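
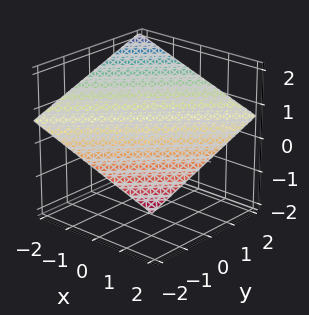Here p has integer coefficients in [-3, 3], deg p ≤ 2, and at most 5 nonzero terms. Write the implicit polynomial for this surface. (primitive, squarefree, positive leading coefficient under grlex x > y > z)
x - y + 3*z - 2

Degree: the surface is flat (a plane), so deg p = 1.
From the axis intercepts and sections: one y-axis crossing is at y = -2; it crosses the x-axis at the gridline x = 2.
Fitting integer coefficients to these (and the overall shape) gives p.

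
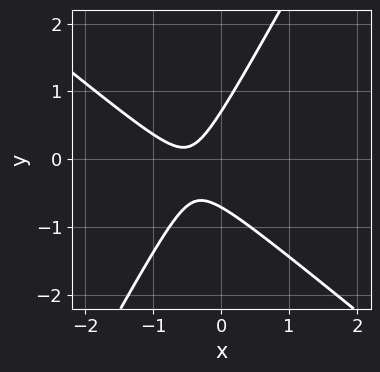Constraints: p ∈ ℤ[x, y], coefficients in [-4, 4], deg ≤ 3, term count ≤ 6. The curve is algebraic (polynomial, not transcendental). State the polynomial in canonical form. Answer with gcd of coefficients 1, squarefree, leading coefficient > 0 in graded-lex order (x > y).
3*x^2 + 2*x*y - 2*y^2 + 3*x + 1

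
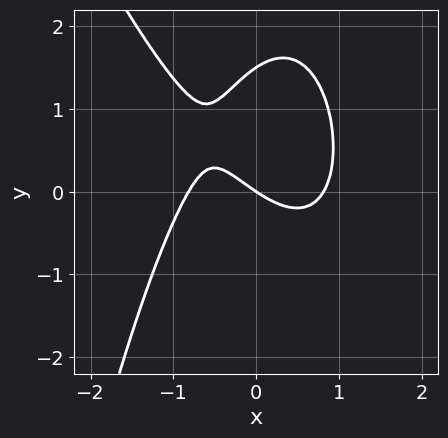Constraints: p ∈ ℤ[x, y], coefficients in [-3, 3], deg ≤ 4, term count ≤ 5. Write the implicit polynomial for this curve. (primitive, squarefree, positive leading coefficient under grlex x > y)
3*x^3 + x^2*y + 2*y^2 - 2*x - 3*y

The degree is 3 — a generic line meets the curve in up to 3 points.
From the axis intercepts and sections: it meets the x-axis at x = 0 (among the integer gridlines); it crosses the y-axis at the gridline y = 0.
Assembling these constraints gives the stated polynomial.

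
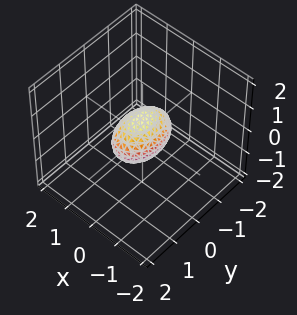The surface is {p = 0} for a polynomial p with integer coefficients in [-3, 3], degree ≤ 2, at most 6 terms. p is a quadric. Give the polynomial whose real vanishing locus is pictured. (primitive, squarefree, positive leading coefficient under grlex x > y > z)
2*x^2 + y^2 + 2*z^2 - 1

1. The degree is 2 — a closed, bounded, convex surface; a quadric.
2. Symmetries: it's symmetric under x → −x, forcing even powers of x; the z ↦ −z reflection is a symmetry, so z appears only in even powers; it's symmetric under y → −y, forcing even powers of y.
3. From the visible intercepts: among the integer gridlines, it crosses the y-axis at y ∈ {-1, 1}.
4. Assembling these constraints gives the stated polynomial.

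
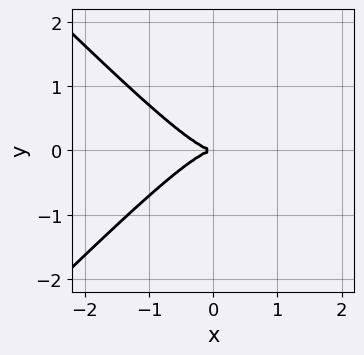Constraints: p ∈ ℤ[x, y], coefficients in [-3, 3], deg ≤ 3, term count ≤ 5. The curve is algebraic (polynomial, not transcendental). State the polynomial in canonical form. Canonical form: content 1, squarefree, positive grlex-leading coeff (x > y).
First, the degree is 3 — a generic line meets the curve in up to 3 points.
Then, symmetries: mirror symmetry y ↦ −y ⇒ only even powers of y.
Next, from the visible intercepts: it crosses the y-axis at the gridline y = 0; one x-axis crossing is at x = 0.
Finally, putting this together gives p.

x^3 - x*y^2 + y^2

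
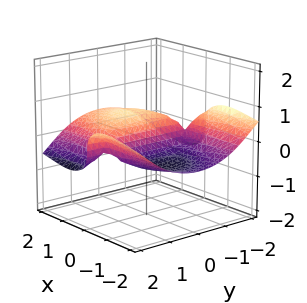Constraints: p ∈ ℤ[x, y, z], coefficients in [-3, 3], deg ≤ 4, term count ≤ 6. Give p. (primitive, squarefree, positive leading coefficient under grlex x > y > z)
1. Degree: a generic line meets the surface in up to 3 points, so deg p = 3.
2. Reading off the gridlines: it meets the x-axis at x = 0 (among the integer gridlines); it meets the z-axis at z = 0 (among the integer gridlines).
3. Putting this together gives p.

2*x^2*z + x*y^2 + 3*z^3 - 2*x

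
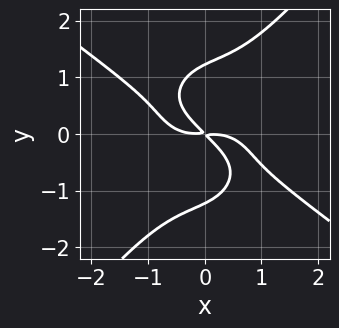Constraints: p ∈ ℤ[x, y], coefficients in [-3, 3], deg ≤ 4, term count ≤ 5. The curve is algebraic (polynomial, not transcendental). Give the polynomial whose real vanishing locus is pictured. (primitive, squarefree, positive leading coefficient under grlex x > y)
(a) Degree: no degree-3 curve has this shape, so deg p = 4.
(b) Solving for integer coefficients yields p as stated.

2*x^4 + 2*x^3*y - 2*y^4 + 3*x*y + 3*y^2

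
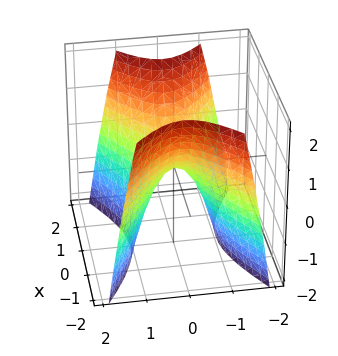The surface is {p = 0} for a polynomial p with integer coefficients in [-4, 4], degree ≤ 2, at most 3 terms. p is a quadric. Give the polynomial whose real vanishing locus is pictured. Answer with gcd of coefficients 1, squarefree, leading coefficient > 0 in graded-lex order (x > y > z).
x^2 - 2*y^2 - z

First, the degree is 2 — a saddle surface; a quadric.
Then, symmetries: mirror symmetry x ↦ −x ⇒ only even powers of x; mirror symmetry y ↦ −y ⇒ only even powers of y.
Next, observable constraints: one x-axis crossing is at x = 0; it meets the z-axis at z = 0 (among the integer gridlines); it crosses the y-axis at the gridline y = 0.
Finally, fitting integer coefficients to these (and the overall shape) gives p.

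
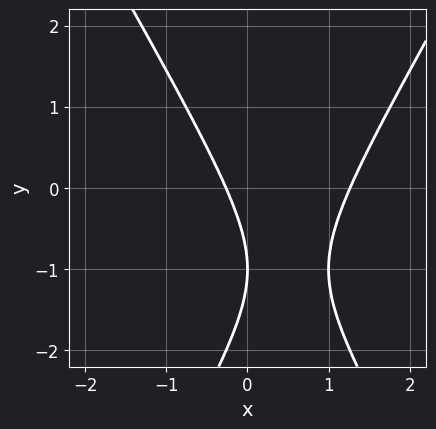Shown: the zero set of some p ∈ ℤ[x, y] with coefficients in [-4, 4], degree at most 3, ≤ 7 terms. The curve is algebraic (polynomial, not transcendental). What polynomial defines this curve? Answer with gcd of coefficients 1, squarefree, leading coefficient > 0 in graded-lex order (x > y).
(a) Degree: no degree-1 curve has this shape, so deg p = 2.
(b) From the axis intercepts and sections: it crosses the y-axis at the gridline y = -1.
(c) The integer polynomial consistent with all of this is the stated p.

3*x^2 - y^2 - 3*x - 2*y - 1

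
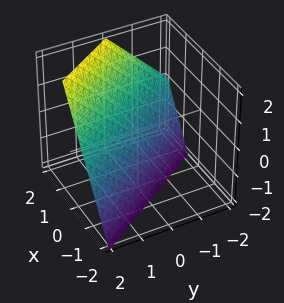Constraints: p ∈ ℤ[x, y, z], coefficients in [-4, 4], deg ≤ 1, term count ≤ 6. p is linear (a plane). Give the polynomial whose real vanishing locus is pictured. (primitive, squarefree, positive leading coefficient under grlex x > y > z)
(a) The degree is 1 — every cross-section is a straight line — this is a plane.
(b) Reading off the gridlines: it meets the z-axis at z = -1 (among the integer gridlines); one y-axis crossing is at y = 1.
(c) The integer polynomial consistent with all of this is the stated p.

3*x + 2*y - 2*z - 2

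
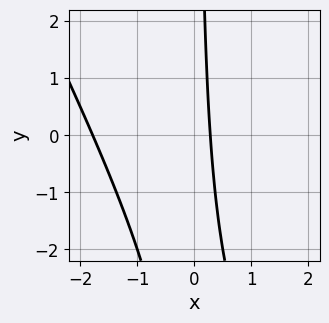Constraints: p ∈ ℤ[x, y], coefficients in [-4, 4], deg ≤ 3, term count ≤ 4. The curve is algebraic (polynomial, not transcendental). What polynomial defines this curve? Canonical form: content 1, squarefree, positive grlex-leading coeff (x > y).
1. The degree is 2 — the shape is more complex than any degree-1 curve.
2. Observable constraints: it misses every integer gridline on the y-axis.
3. The integer polynomial consistent with all of this is the stated p.

2*x^2 + x*y + 3*x - 1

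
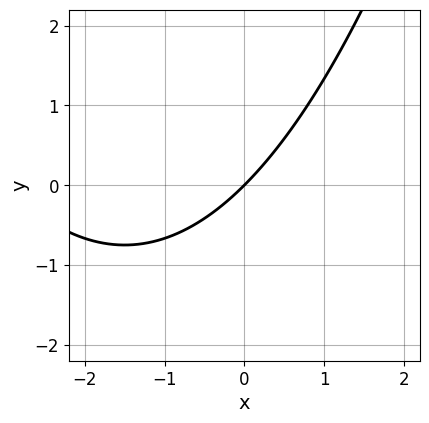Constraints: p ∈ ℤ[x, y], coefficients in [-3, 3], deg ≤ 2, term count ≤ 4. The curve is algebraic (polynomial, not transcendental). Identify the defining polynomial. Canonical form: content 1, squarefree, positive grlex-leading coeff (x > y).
First, deg p = 2. A generic line meets the curve in up to 2 points.
Then, checking where it meets the axes: one x-axis crossing is at x = 0; it meets the y-axis at y = 0 (among the integer gridlines).
Finally, together with the visible shape, these determine p as stated.

x^2 + 3*x - 3*y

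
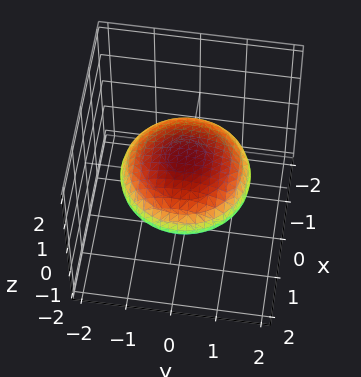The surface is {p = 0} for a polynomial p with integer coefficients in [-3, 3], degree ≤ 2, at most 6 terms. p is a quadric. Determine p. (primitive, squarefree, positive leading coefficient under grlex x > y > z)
The degree is 2 — bounded and convex; a quadric.
Symmetries: rotational symmetry about the z-axis ⇒ p depends on x, y only through x² + y²; it's symmetric under z → −z, forcing even powers of z.
From the axis intercepts and sections: a circular section at z = 0 has radius between 1 and 2.
Assembling these constraints gives the stated polynomial.

x^2 + y^2 + 3*z^2 - 2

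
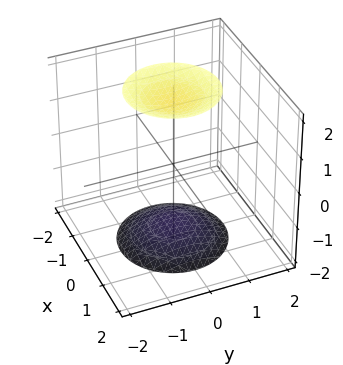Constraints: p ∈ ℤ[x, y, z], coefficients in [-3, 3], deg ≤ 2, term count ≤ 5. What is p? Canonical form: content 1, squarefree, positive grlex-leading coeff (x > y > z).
x^2 + y^2 - z^2 + 3

1. The picture has 2 separate pieces. They look like related sheets of one shape, so recover p as a whole.
2. deg p = 2. Two separate bowl-shaped sheets opening away from each other; a quadric.
3. Symmetry: every cross-section ⟂ z is a circle, so x, y appear only via x² + y²; the z ↦ −z reflection is a symmetry, so z appears only in even powers.
4. Observable constraints: a circular section at z = -2 has radius exactly 1; the surface avoids every integer x-axis point in the box; no y-intercept at any integer in the box.
5. Together with the visible shape, these determine p as stated.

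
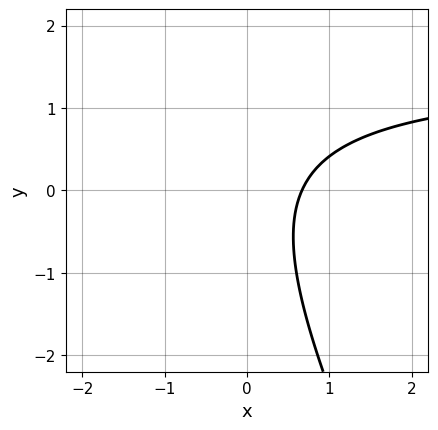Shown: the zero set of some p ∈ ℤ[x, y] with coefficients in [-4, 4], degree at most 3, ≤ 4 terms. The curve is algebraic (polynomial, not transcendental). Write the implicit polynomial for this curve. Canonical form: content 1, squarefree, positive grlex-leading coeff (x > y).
2*x*y + y^2 - 3*x + 2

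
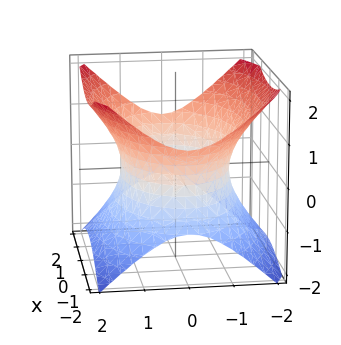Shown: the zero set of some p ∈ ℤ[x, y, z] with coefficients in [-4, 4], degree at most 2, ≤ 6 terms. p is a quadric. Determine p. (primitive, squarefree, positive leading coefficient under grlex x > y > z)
x^2 + 2*y^2 - 2*z^2 - 3

First, deg p = 2. An hourglass — one-sheet hyperboloid; a quadric.
Next, symmetries: mirror symmetry z ↦ −z ⇒ only even powers of z; mirror symmetry x ↦ −x ⇒ only even powers of x; the y ↦ −y reflection is a symmetry, so y appears only in even powers.
Next, against the integer gridlines: the surface avoids every integer z-axis point in the box.
Finally, solving for integer coefficients yields p as stated.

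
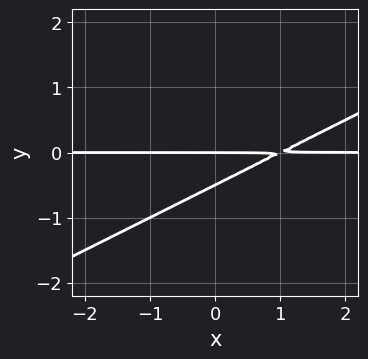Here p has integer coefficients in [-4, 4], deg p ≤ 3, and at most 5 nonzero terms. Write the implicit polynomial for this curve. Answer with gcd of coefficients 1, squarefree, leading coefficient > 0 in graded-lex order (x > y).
The degree is 2 — no degree-1 curve has this shape.
From the axis intercepts and sections: it crosses the y-axis at the gridline y = 0; the visible x-axis segment lies entirely on the curve.
Fitting integer coefficients to these (and the overall shape) gives p.

x*y - 2*y^2 - y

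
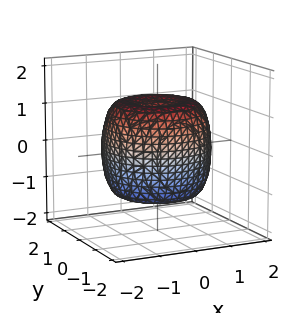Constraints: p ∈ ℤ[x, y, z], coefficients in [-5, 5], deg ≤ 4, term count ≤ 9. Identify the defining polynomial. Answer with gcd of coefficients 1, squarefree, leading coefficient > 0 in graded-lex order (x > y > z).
2*x^4 + 4*x^2*y^2 + 2*y^4 - 3*x^2 - 3*y^2 + 2*z^2 - 2

(a) Degree: the shape is more complex than any degree-3 surface, so deg p = 4.
(b) Symmetries: the surface is invariant under rotation about z: p = q(x² + y², z).
(c) Reading off the gridlines: a circular section at z = 0 has radius between 1 and 2; among the integer gridlines, it crosses the z-axis at z ∈ {-1, 1}.
(d) Solving for integer coefficients yields p as stated.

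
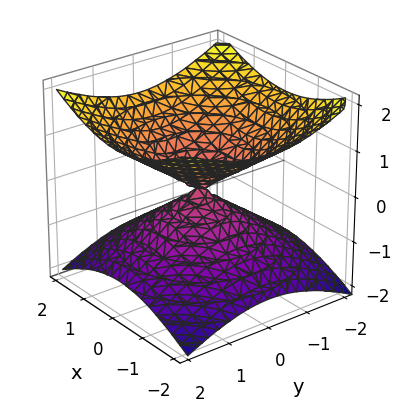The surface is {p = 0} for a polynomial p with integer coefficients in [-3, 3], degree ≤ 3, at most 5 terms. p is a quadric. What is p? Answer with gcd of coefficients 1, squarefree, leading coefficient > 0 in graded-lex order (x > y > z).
1. The degree is 2 — two nappes meeting at a single point; a quadric.
2. Symmetry: the z-axis is an axis of rotation, so x and y enter only as x² + y²; mirror symmetry z ↦ −z ⇒ only even powers of z.
3. Checking where it meets the axes: it meets the x-axis at x = 0 (among the integer gridlines); one z-axis crossing is at z = 0; one y-axis crossing is at y = 0.
4. Together with the visible shape, these determine p as stated.

x^2 + y^2 - 2*z^2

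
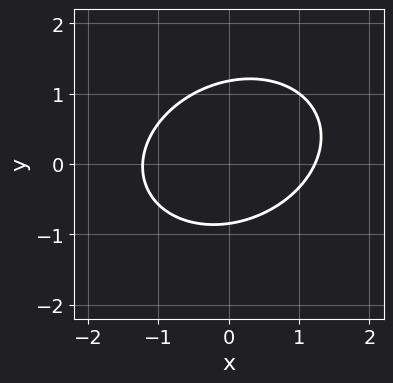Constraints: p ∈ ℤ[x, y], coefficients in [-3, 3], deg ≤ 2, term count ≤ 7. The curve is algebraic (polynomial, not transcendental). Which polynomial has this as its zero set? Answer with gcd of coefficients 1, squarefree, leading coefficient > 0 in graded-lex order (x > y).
2*x^2 - x*y + 3*y^2 - y - 3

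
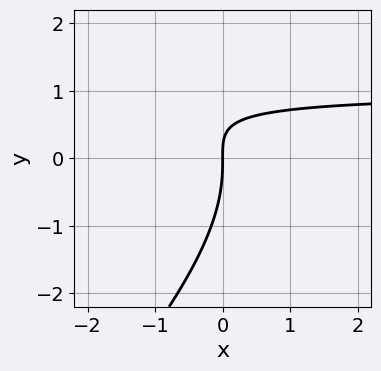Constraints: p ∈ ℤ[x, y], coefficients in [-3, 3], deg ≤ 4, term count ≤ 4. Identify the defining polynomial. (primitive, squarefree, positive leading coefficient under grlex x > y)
(a) Degree: no degree-2 curve has this shape, so deg p = 3.
(b) Against the integer gridlines: it meets the x-axis at x = 0 (among the integer gridlines); one y-axis crossing is at y = 0.
(c) Fitting integer coefficients to these (and the overall shape) gives p.

x*y^2 - y^3 - 3*x*y + 2*x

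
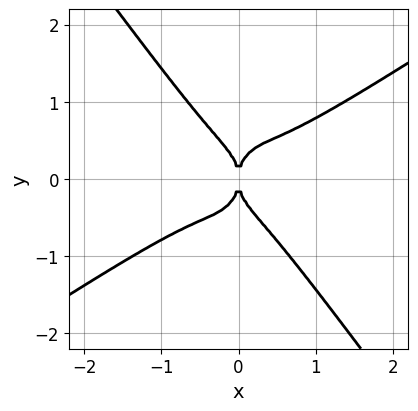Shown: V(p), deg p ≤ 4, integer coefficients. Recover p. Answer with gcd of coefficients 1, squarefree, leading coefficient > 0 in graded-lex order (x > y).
3*x^4 - 3*x^3*y - 2*x^2*y^2 - y^4 + x^2

First, degree: no degree-3 curve has this shape, so deg p = 4.
Then, observable constraints: it meets the x-axis at x = 0 (among the integer gridlines); it meets the y-axis at y = 0 (among the integer gridlines).
Finally, fitting integer coefficients to these (and the overall shape) gives p.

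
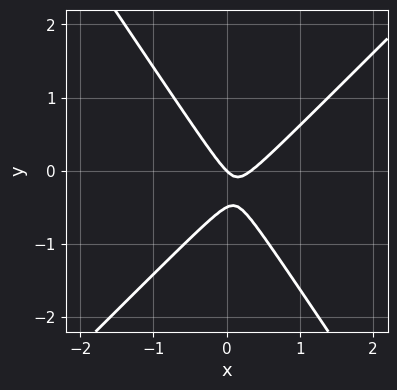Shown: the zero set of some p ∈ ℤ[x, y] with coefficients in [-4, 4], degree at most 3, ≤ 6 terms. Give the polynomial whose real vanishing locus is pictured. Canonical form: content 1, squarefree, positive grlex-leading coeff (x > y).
3*x^2 - x*y - 2*y^2 - x - y

Degree: no degree-1 curve has this shape, so deg p = 2.
Checking where it meets the axes: one x-axis crossing is at x = 0; it crosses the y-axis at the gridline y = 0.
Assembling these constraints gives the stated polynomial.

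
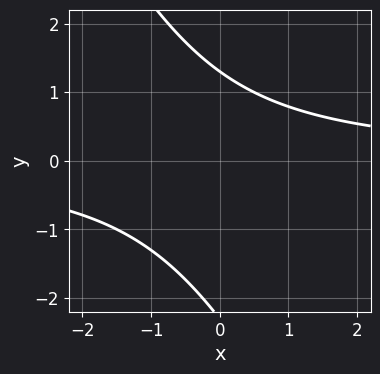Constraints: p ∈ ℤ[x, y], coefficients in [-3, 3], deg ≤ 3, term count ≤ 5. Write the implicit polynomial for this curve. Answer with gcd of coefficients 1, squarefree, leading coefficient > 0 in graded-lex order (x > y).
2*x*y + y^2 + y - 3

First, deg p = 2. No degree-1 curve has this shape.
Next, against the integer gridlines: it misses every integer gridline on the x-axis.
Finally, fitting integer coefficients to these (and the overall shape) gives p.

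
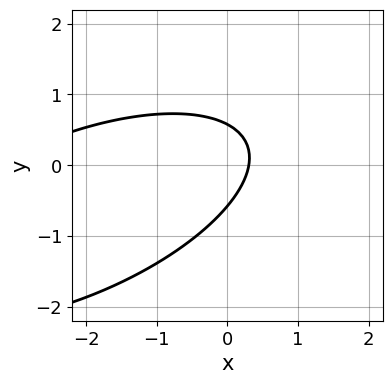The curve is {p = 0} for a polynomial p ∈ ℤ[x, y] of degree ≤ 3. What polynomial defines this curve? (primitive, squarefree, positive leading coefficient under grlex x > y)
x^2 - 2*x*y + 3*y^2 + 3*x - 1

First, degree: the shape is more complex than any degree-1 curve, so deg p = 2.
Finally, the integer polynomial consistent with all of this is the stated p.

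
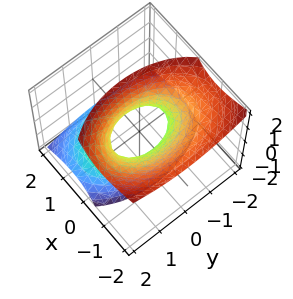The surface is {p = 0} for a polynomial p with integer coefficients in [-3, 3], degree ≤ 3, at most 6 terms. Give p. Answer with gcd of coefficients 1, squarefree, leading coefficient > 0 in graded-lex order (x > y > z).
The degree is 2 — no degree-1 surface has this shape.
From the axis intercepts and sections: among the integer gridlines, it crosses the y-axis at y ∈ {-1, 1}; no z-intercept at any integer in the box.
Putting this together gives p.

2*x^2 + 2*x*z + y^2 - z^2 - 1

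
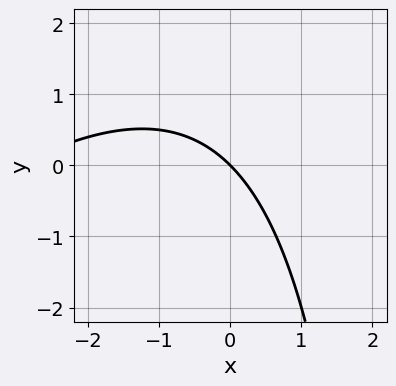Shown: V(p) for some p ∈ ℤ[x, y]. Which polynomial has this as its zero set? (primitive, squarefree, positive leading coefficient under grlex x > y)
x^2 - x*y + 3*x + 3*y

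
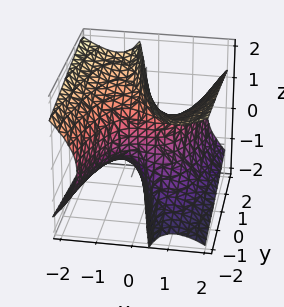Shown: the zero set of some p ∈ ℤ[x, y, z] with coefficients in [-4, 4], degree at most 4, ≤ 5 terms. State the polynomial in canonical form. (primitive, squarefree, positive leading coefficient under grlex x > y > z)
2*x^3 - 3*x*z^2 - 3*y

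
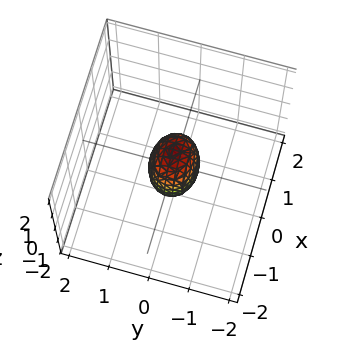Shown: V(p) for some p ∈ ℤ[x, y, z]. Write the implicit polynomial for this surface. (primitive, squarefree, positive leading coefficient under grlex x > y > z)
2*x^2 + 3*y^2 + z^2 - 1

deg p = 2. Bounded and convex; a quadric.
Symmetries: it's symmetric under z → −z, forcing even powers of z; mirror symmetry x ↦ −x ⇒ only even powers of x; it's symmetric under y → −y, forcing even powers of y.
From the visible intercepts: the z-axis gridline crossings are at z ∈ {-1, 1}.
Matching integer coefficients to the picture gives p.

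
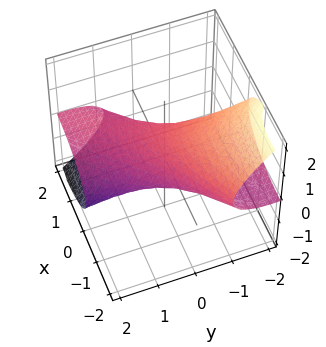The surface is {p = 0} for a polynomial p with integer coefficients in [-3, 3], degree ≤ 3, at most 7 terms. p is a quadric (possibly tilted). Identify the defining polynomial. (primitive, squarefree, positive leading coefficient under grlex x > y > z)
x^2 - 2*x*y + y^2 + 3*y*z + 3*z^2 - 1

First, the degree is 2 — the shape is more complex than any degree-1 surface.
Next, against the integer gridlines: the y-axis gridline crossings are at y ∈ {-1, 1}; the x-axis gridline crossings are at x ∈ {-1, 1}.
Finally, together with the visible shape, these determine p as stated.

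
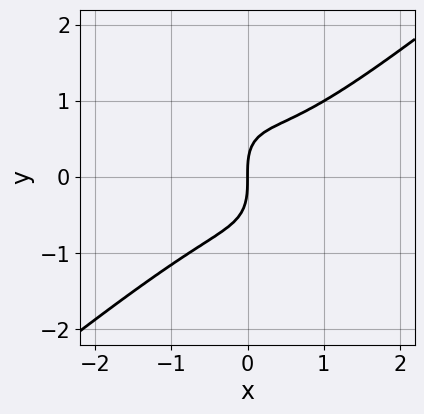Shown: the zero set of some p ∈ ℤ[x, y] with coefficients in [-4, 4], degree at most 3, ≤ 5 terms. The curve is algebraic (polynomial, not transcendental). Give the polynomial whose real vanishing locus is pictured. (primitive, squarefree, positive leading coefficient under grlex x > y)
3*x^3 - 3*x*y^2 - 2*y^3 - x^2 + 3*x

(a) Degree: no degree-2 curve has this shape, so deg p = 3.
(b) Reading off the gridlines: it crosses the y-axis at the gridline y = 0; it crosses the x-axis at the gridline x = 0.
(c) These observations pin down the coefficients.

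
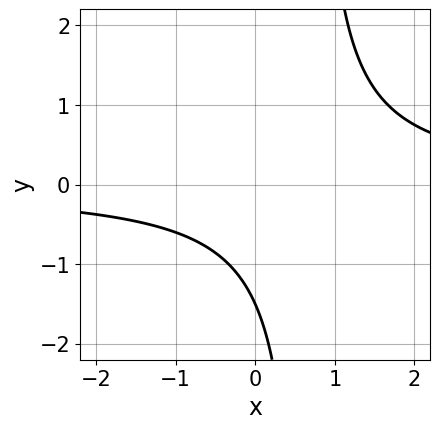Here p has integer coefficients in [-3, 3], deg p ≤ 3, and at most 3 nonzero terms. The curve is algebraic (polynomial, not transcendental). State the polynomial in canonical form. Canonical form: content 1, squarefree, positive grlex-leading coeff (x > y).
First, the degree is 2 — a generic line meets the curve in up to 2 points.
Next, from the visible intercepts: no x-intercept at any integer in the box.
Finally, these observations pin down the coefficients.

3*x*y - 2*y - 3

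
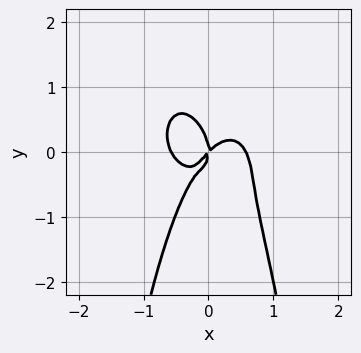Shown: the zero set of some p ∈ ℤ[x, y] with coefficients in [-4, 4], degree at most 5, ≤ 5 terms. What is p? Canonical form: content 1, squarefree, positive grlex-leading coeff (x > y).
3*x^4 + 2*x^2*y^2 + y^3 - x^2 + x*y

1. Degree: no degree-3 curve has this shape, so deg p = 4.
2. Reading off the gridlines: one y-axis crossing is at y = 0; one x-axis crossing is at x = 0.
3. Assembling these constraints gives the stated polynomial.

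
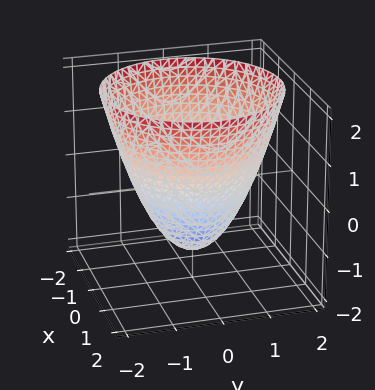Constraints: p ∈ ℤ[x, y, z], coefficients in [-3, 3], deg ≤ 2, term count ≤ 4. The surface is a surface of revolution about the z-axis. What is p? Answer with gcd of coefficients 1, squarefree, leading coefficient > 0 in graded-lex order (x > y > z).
1. The degree is 2 — no degree-1 surface has this shape.
2. Symmetries: the surface is invariant under rotation about z: p = q(x² + y², z).
3. Observable constraints: a circular section at z = -1 has radius between 0 and 1.
4. Solving for integer coefficients yields p as stated.

2*x^2 + 2*y^2 - 2*z - 3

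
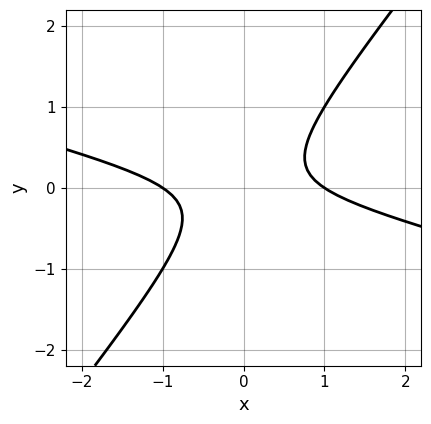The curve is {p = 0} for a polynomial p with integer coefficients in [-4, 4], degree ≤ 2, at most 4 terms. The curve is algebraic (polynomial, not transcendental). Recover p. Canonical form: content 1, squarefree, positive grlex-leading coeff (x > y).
x^2 + 3*x*y - 3*y^2 - 1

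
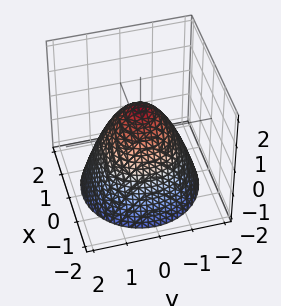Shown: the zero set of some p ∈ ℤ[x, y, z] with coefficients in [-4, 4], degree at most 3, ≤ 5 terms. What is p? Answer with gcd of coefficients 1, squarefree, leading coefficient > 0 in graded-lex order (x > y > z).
x^2 + y^2 + z - 1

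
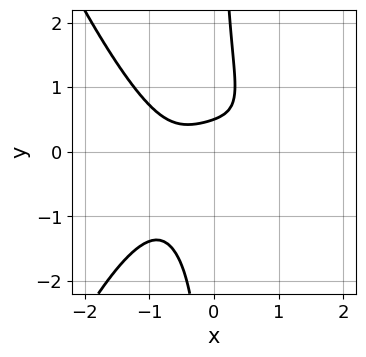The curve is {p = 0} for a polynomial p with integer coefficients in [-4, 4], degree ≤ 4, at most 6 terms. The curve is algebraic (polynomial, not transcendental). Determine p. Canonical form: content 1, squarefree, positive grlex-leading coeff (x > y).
deg p = 4. No degree-3 curve has this shape.
From the visible intercepts: no x-intercept at any integer in the box.
Matching integer coefficients to the picture gives p.

2*x^4 + 3*x*y^2 - 2*y + 1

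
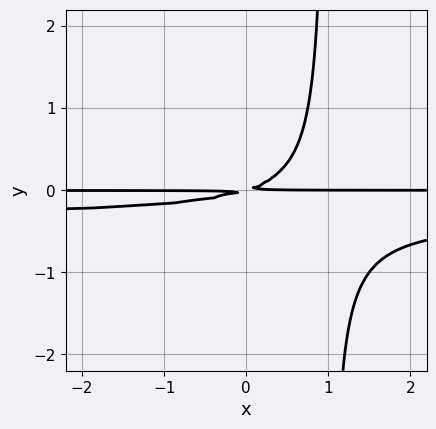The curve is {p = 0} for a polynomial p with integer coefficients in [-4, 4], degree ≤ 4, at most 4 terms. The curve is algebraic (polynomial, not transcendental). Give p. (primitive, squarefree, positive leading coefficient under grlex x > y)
3*x*y^2 + x*y - 3*y^2

The degree is 3 — the shape is more complex than any degree-2 curve.
Observable constraints: every point of the x-axis in the box is on the curve.
Assembling these constraints gives the stated polynomial.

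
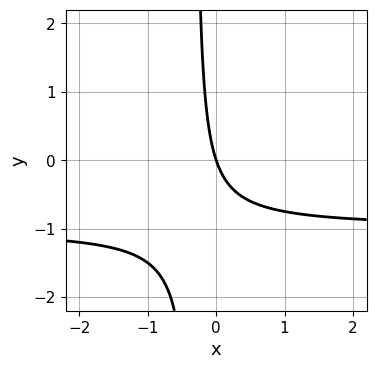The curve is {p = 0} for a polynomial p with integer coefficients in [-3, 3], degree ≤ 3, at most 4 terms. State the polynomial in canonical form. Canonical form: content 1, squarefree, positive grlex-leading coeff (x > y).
3*x*y + 3*x + y

The degree is 2 — no degree-1 curve has this shape.
Checking where it meets the axes: it crosses the x-axis at the gridline x = 0; it meets the y-axis at y = 0 (among the integer gridlines).
Together with the visible shape, these determine p as stated.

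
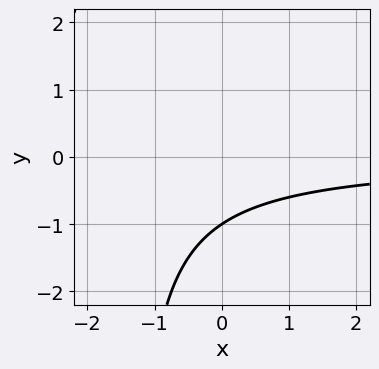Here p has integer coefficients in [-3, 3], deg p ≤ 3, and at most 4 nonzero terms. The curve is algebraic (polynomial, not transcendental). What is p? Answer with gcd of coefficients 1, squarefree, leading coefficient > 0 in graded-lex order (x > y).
(a) deg p = 2. A generic line meets the curve in up to 2 points.
(b) From the axis intercepts and sections: it misses every integer gridline on the x-axis; it meets the y-axis at y = -1 (among the integer gridlines).
(c) Putting this together gives p.

2*x*y + 3*y + 3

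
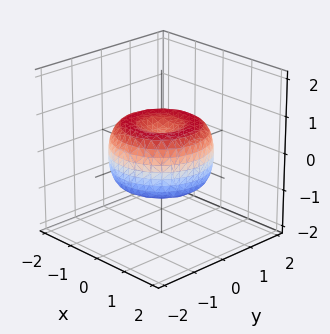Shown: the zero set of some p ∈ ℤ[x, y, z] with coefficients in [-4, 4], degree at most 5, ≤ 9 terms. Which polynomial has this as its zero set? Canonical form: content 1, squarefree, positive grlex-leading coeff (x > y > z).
2*x^4 + 4*x^2*y^2 + 2*y^4 - 3*x^2 - 3*y^2 + 3*z^2 - 1

Degree: no degree-3 surface has this shape, so deg p = 4.
Symmetries: the surface is invariant under rotation about z: p = q(x² + y², z).
Reading off the gridlines: a circular section at z = 0 has radius between 1 and 2.
Fitting integer coefficients to these (and the overall shape) gives p.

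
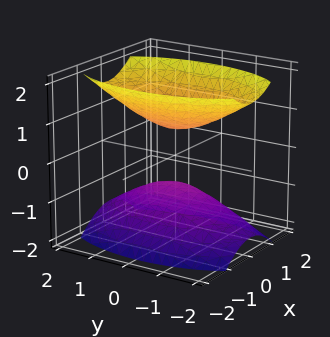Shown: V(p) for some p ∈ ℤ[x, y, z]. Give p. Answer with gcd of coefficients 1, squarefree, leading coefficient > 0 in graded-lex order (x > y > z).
(a) I count 2 distinct pieces.
(b) The degree is 2 — two sheets facing apart; a quadric.
(c) Symmetries: it's symmetric under x → −x, forcing even powers of x; it's symmetric under y → −y, forcing even powers of y; it's symmetric under z → −z, forcing even powers of z.
(d) Observable constraints: it misses every integer gridline on the y-axis; it misses every integer gridline on the x-axis.
(e) Fitting integer coefficients to these (and the overall shape) gives p.

3*x^2 + y^2 - 2*z^2 + 1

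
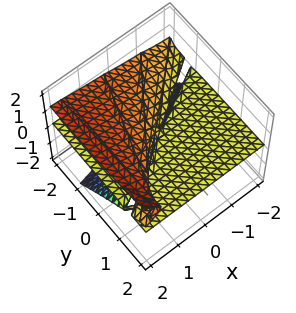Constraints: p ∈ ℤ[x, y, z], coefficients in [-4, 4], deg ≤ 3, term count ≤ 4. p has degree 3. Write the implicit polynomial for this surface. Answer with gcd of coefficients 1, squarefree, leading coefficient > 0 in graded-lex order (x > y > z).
3*y*z^2 - 3*z^3 + 2*x*z - 3*y*z

1. Degree: a generic line meets the surface in up to 3 points, so deg p = 3.
2. From the axis intercepts and sections: the visible y-axis segment lies entirely on the surface; one z-axis crossing is at z = 0.
3. Solving for integer coefficients yields p as stated. Check: (-1, 0, 0) on the x-axis lies on the surface, and p(-1, 0, 0) = 0. ✓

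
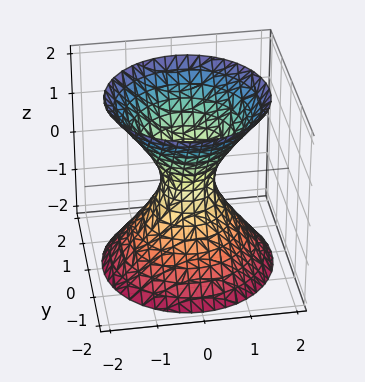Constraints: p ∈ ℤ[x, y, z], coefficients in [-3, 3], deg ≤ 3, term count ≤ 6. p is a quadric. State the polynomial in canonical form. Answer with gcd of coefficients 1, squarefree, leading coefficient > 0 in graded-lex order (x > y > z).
First, the degree is 2 — one connected sheet with a waist; a quadric.
Then, symmetries: it's symmetric under z → −z, forcing even powers of z; the surface is invariant under rotation about z: p = q(x² + y², z).
Next, reading off the gridlines: a circular section at z = 2 has radius between 1 and 2; it misses every integer gridline on the z-axis.
Finally, these observations pin down the coefficients.

3*x^2 + 3*y^2 - 2*z^2 - 1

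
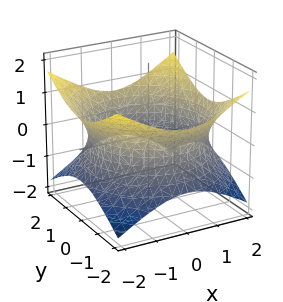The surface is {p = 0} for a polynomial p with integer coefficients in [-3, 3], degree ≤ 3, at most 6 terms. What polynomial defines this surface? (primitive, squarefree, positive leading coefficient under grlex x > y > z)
First, the degree is 2 — no degree-1 surface has this shape.
Then, symmetries: the z-axis is an axis of rotation, so x and y enter only as x² + y².
Next, from the visible intercepts: a circular section at z = 0 has radius between 1 and 2; no z-intercept at any integer in the box.
Finally, together with the visible shape, these determine p as stated.

x^2 + y^2 - 2*z^2 - 3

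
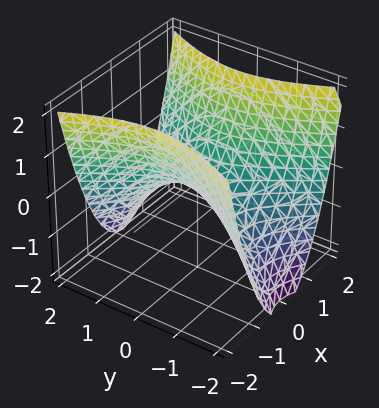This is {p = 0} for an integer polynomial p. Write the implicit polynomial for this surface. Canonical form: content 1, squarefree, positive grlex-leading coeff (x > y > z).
2*x^2 - y^2 - 2*z

The degree is 2 — a saddle surface; a quadric.
Symmetries: mirror symmetry x ↦ −x ⇒ only even powers of x; the y ↦ −y reflection is a symmetry, so y appears only in even powers.
Against the integer gridlines: it meets the y-axis at y = 0 (among the integer gridlines); one x-axis crossing is at x = 0.
Assembling these constraints gives the stated polynomial.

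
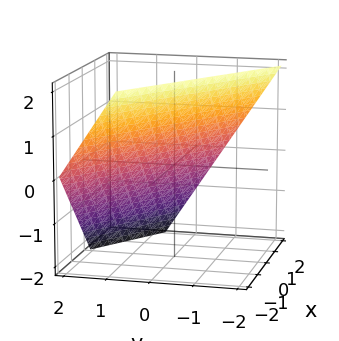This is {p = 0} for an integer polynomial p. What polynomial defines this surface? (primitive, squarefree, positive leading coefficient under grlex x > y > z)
2*x + 3*y + 2*z - 2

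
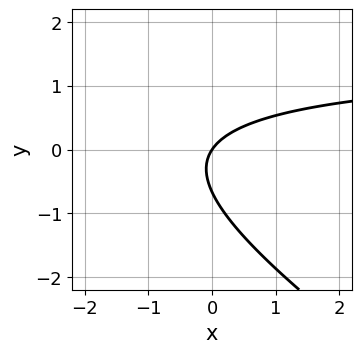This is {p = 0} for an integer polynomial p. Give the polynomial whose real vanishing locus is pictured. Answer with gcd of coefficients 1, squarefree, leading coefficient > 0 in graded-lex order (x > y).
(a) The degree is 2 — the shape is more complex than any degree-1 curve.
(b) From the axis intercepts and sections: it meets the x-axis at x = 0 (among the integer gridlines); one y-axis crossing is at y = 0.
(c) The integer polynomial consistent with all of this is the stated p.

2*x*y + 3*y^2 - 3*x + 2*y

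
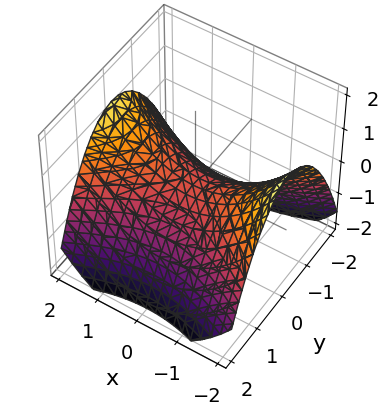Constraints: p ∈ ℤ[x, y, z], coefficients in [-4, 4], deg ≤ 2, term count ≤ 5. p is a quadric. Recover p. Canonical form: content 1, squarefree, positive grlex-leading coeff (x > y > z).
x^2 - 2*y^2 - 3*z

The degree is 2 — a saddle surface; a quadric.
Symmetries: the y ↦ −y reflection is a symmetry, so y appears only in even powers; it's symmetric under x → −x, forcing even powers of x.
From the axis intercepts and sections: one y-axis crossing is at y = 0; it crosses the x-axis at the gridline x = 0.
The integer polynomial consistent with all of this is the stated p.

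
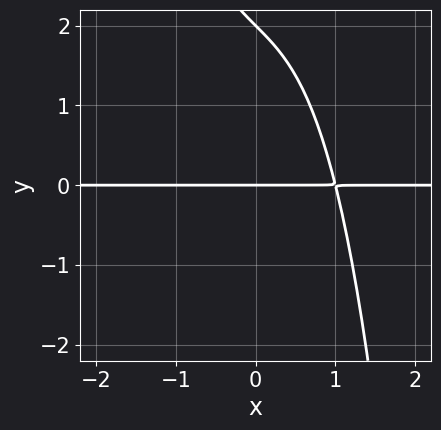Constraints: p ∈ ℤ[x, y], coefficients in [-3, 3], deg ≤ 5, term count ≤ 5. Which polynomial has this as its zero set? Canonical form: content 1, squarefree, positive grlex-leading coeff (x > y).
The degree is 4 — no degree-3 curve has this shape.
Reading off the gridlines: among the integer gridlines, it crosses the y-axis at y ∈ {0, 2}; every point of the x-axis in the box is on the curve.
Matching integer coefficients to the picture gives p.

x^3*y + x*y + y^2 - 2*y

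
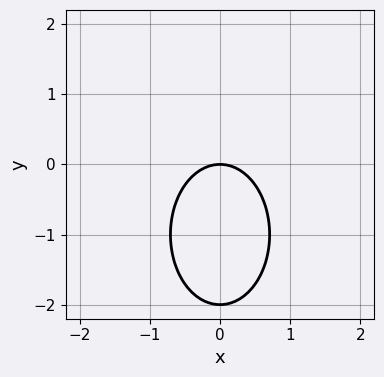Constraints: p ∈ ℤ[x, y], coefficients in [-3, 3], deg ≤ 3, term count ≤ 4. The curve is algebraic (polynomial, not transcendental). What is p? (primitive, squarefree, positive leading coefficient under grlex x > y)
2*x^2 + y^2 + 2*y

First, deg p = 2. No degree-1 curve has this shape.
Then, symmetries: the x ↦ −x reflection is a symmetry, so x appears only in even powers.
Next, against the integer gridlines: among the integer gridlines, it crosses the y-axis at y ∈ {-2, 0}; one x-axis crossing is at x = 0.
Finally, solving for integer coefficients yields p as stated.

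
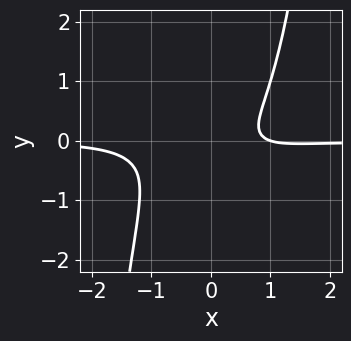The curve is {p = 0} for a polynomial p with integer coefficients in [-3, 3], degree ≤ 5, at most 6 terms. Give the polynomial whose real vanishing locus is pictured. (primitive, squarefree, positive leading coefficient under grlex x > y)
1. Degree: no degree-3 curve has this shape, so deg p = 4.
2. Checking where it meets the axes: one x-axis crossing is at x = 1; no y-intercept at any integer in the box.
3. These observations pin down the coefficients.

3*x^3*y - 3*y^2 + x - 1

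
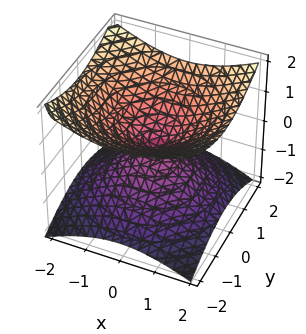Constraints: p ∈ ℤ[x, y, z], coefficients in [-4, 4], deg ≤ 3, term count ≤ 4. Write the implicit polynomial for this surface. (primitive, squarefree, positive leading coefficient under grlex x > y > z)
x^2 + y^2 - 2*z^2

(a) Degree: two nappes meeting at a single point; a quadric, so deg p = 2.
(b) Symmetry: the surface is invariant under rotation about z: p = q(x² + y², z); mirror symmetry z ↦ −z ⇒ only even powers of z.
(c) Against the integer gridlines: it crosses the x-axis at the gridline x = 0; it crosses the z-axis at the gridline z = 0; a circular section at z = 1 has radius between 1 and 2; it crosses the y-axis at the gridline y = 0.
(d) The integer polynomial consistent with all of this is the stated p.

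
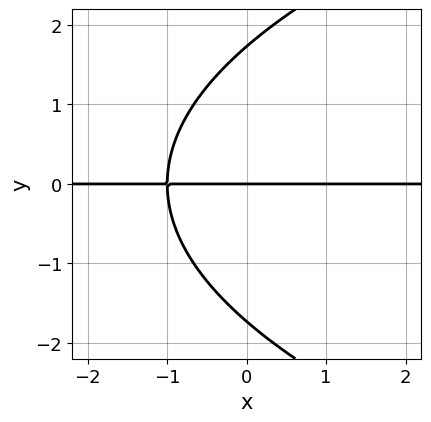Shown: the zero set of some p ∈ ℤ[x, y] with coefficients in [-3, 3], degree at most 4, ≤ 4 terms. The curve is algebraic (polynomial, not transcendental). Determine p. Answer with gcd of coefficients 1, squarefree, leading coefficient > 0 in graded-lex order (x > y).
First, the degree is 3 — a generic line meets the curve in up to 3 points.
Then, against the integer gridlines: one y-axis crossing is at y = 0; every point of the x-axis in the box is on the curve.
Finally, putting this together gives p.

y^3 - 3*x*y - 3*y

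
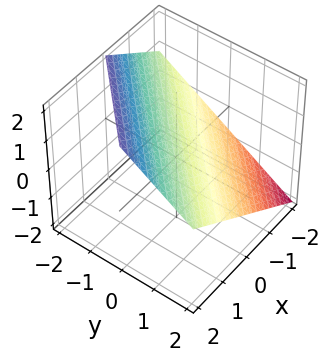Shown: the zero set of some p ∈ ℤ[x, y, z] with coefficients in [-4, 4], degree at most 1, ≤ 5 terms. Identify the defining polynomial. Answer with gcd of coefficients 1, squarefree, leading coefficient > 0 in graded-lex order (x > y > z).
The degree is 1 — the surface is flat (a plane).
Observable constraints: it crosses the y-axis at the gridline y = 1; one x-axis crossing is at x = -1.
These observations pin down the coefficients.

2*x - 2*y - 3*z + 2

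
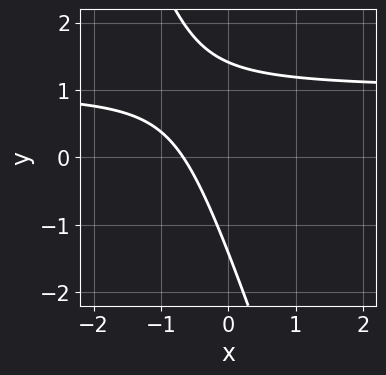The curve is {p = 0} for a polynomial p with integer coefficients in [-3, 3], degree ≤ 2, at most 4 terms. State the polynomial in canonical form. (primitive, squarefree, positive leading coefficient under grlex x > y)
The degree is 2 — the shape is more complex than any degree-1 curve.
The integer polynomial consistent with all of this is the stated p.

3*x*y + y^2 - 3*x - 2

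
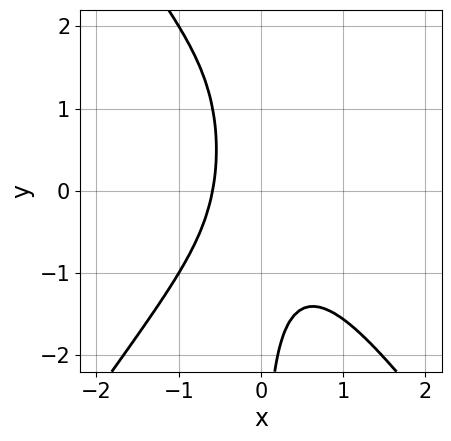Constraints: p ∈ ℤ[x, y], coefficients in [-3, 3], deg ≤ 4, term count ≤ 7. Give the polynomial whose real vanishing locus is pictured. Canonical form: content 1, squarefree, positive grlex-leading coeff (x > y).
2*x^3 - x*y^2 + x*y + x + 1

1. deg p = 3. The shape is more complex than any degree-2 curve.
2. Observable constraints: it misses every integer gridline on the y-axis.
3. The integer polynomial consistent with all of this is the stated p.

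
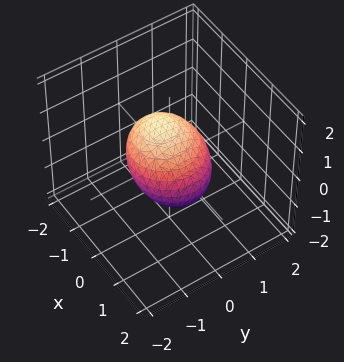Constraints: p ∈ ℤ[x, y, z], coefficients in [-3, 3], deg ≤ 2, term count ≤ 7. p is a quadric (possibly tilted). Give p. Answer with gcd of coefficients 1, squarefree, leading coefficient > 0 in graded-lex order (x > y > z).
deg p = 2.
Against the integer gridlines: the y-axis gridline crossings are at y ∈ {-1, 1}; among the integer gridlines, it crosses the x-axis at x ∈ {-1, 1}.
The integer polynomial consistent with all of this is the stated p.

2*x^2 + 2*x*z + 2*y^2 + 3*z^2 - 2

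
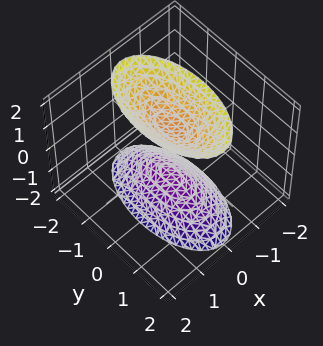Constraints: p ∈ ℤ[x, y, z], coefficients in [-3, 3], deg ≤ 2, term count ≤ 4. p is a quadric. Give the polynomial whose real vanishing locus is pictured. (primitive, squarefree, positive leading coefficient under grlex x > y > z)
1. I count 2 distinct pieces.
2. The degree is 2 — two sheets facing apart; a quadric.
3. Symmetries: it's symmetric under y → −y, forcing even powers of y; mirror symmetry x ↦ −x ⇒ only even powers of x; the z ↦ −z reflection is a symmetry, so z appears only in even powers.
4. Checking where it meets the axes: no x-intercept at any integer in the box; no y-intercept at any integer in the box; the z-axis gridline crossings are at z ∈ {-1, 1}.
5. Assembling these constraints gives the stated polynomial.

3*x^2 + y^2 - z^2 + 1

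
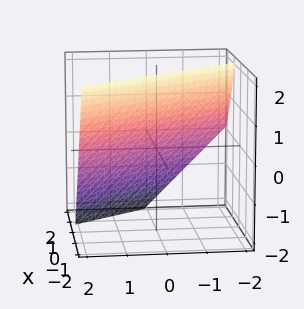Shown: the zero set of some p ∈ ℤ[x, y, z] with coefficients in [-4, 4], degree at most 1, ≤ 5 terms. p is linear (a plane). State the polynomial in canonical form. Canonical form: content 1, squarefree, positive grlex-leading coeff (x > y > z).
3*x + 2*y + 2*z - 2

1. The degree is 1 — the surface is flat (a plane).
2. Reading off the gridlines: it crosses the z-axis at the gridline z = 1; one y-axis crossing is at y = 1.
3. Matching integer coefficients to the picture gives p.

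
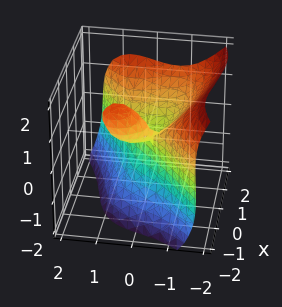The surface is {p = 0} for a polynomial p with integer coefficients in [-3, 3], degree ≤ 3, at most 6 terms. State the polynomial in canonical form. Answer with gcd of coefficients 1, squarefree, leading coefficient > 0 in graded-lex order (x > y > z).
x^3 - 2*y^3 - z^3 - 2*x*z + 2*y*z

1. Degree: no degree-2 surface has this shape, so deg p = 3.
2. Observable constraints: it crosses the x-axis at the gridline x = 0; it meets the z-axis at z = 0 (among the integer gridlines); it crosses the y-axis at the gridline y = 0.
3. The integer polynomial consistent with all of this is the stated p.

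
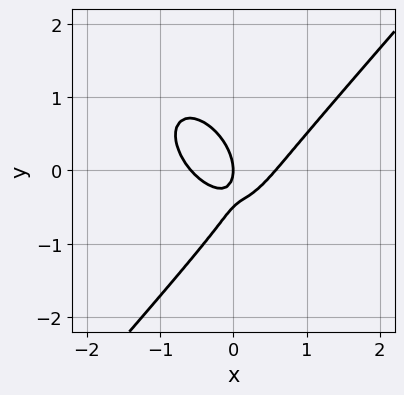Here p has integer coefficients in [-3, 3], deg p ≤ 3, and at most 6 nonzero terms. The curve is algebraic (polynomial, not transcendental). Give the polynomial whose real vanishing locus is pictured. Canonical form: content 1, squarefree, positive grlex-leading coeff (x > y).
deg p = 3. The shape is more complex than any degree-2 curve.
Reading off the gridlines: it meets the y-axis at y = 0 (among the integer gridlines); it meets the x-axis at x = 0 (among the integer gridlines).
Matching integer coefficients to the picture gives p.

3*x^3 - 2*y^3 - 3*x*y - y^2 - x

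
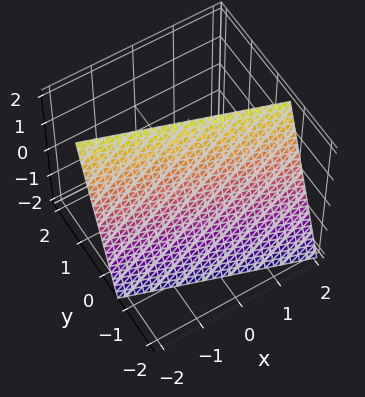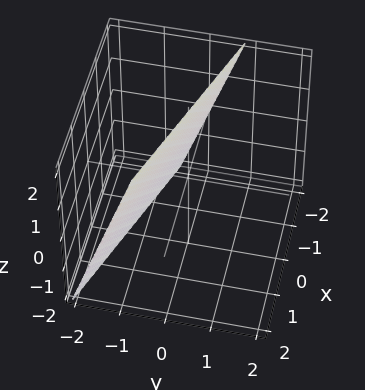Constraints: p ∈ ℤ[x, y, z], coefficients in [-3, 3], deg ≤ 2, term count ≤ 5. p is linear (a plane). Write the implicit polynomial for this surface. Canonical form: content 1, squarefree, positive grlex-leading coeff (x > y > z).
x + 3*y - z + 2

1. Degree: the surface is flat (a plane), so deg p = 1.
2. Checking where it meets the axes: it crosses the x-axis at the gridline x = -2; it meets the z-axis at z = 2 (among the integer gridlines).
3. Putting this together gives p.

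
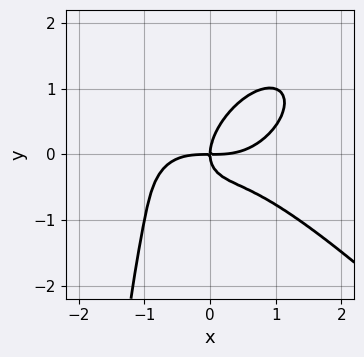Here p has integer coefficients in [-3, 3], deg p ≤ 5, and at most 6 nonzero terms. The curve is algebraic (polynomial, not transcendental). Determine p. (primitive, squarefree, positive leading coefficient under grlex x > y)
x^4 + x*y^3 - 2*x*y^2 + 2*y^3 - 2*x*y

(a) Degree: a generic line meets the curve in up to 4 points, so deg p = 4.
(b) Observable constraints: it crosses the y-axis at the gridline y = 0; it meets the x-axis at x = 0 (among the integer gridlines).
(c) Solving for integer coefficients yields p as stated.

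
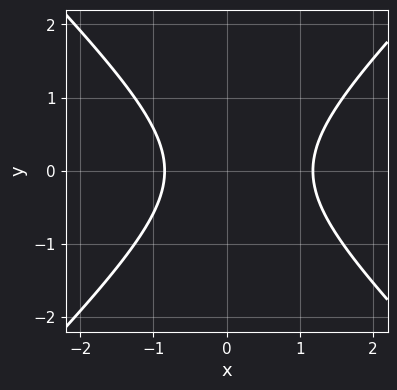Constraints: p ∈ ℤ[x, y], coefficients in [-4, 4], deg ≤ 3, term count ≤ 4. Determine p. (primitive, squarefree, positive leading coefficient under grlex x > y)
(a) Degree: a generic line meets the curve in up to 2 points, so deg p = 2.
(b) Symmetries: mirror symmetry y ↦ −y ⇒ only even powers of y.
(c) Against the integer gridlines: it misses every integer gridline on the y-axis.
(d) Together with the visible shape, these determine p as stated.

3*x^2 - 3*y^2 - x - 3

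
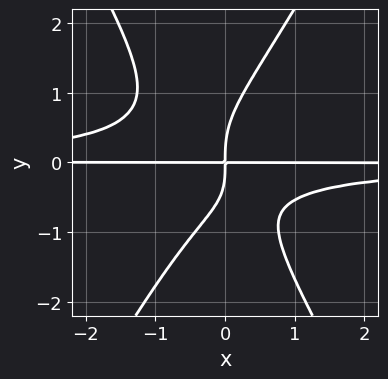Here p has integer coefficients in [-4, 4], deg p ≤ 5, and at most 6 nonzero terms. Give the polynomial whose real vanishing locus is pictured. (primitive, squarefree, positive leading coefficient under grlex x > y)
1. deg p = 4. A generic line meets the curve in up to 4 points.
2. From the axis intercepts and sections: every point of the x-axis in the box is on the curve.
3. These observations pin down the coefficients.

3*x^2*y^2 - y^4 + x*y^2 + 2*x*y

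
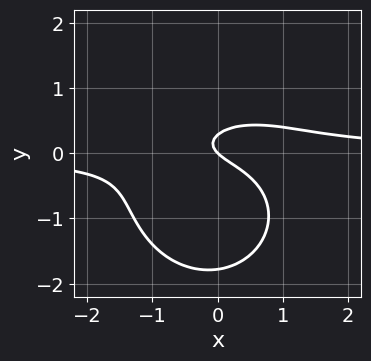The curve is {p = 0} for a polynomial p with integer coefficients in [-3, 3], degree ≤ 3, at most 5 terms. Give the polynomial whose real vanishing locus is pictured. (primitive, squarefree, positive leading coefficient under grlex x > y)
deg p = 3.
From the axis intercepts and sections: one x-axis crossing is at x = 0; one y-axis crossing is at y = 0.
Matching integer coefficients to the picture gives p.

2*x^2*y + 2*y^3 + 3*y^2 - x - y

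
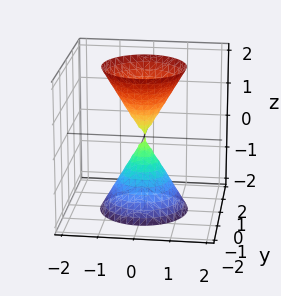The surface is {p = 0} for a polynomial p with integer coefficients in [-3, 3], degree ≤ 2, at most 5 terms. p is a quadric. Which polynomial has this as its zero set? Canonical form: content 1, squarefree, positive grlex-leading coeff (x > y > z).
3*x^2 + 3*y^2 - z^2

The picture has 2 separate pieces. Treating them together as one polynomial.
deg p = 2. Two nappes meeting at a single point; a quadric.
Symmetry: every cross-section ⟂ z is a circle, so x, y appear only via x² + y²; the z ↦ −z reflection is a symmetry, so z appears only in even powers.
From the axis intercepts and sections: a circular section at z = -2 has radius between 1 and 2; it crosses the y-axis at the gridline y = 0; one x-axis crossing is at x = 0.
The integer polynomial consistent with all of this is the stated p.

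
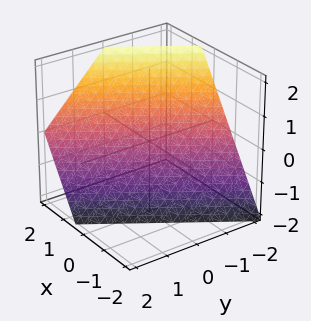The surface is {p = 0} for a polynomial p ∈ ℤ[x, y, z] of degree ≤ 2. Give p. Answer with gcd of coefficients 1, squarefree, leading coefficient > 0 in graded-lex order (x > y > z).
3*x - 2*y - 2*z - 2

deg p = 1.
From the visible intercepts: it meets the y-axis at y = -1 (among the integer gridlines); it meets the z-axis at z = -1 (among the integer gridlines).
Together with the visible shape, these determine p as stated.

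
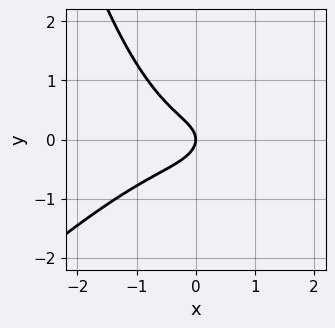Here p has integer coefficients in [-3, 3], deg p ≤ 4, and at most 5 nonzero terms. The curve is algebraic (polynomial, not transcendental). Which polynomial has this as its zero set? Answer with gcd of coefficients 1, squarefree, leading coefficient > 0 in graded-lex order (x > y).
Degree: the shape is more complex than any degree-2 curve, so deg p = 3.
Against the integer gridlines: one x-axis crossing is at x = 0; it crosses the y-axis at the gridline y = 0.
The integer polynomial consistent with all of this is the stated p.

x^3 - x^2*y + 2*y^2 + x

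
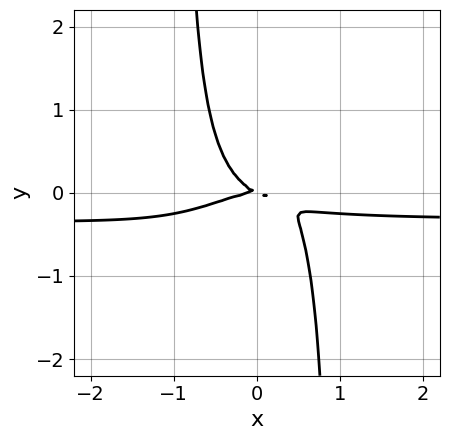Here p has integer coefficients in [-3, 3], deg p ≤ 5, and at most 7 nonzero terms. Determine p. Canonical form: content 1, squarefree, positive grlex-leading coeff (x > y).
3*x^3*y - 2*x^2*y^2 + x^3 + x*y + 2*y^2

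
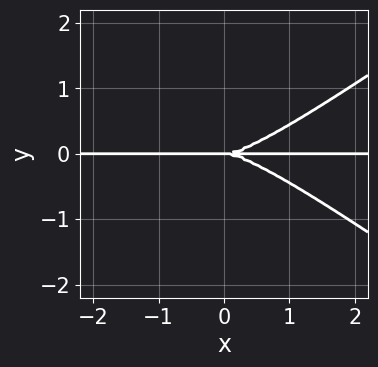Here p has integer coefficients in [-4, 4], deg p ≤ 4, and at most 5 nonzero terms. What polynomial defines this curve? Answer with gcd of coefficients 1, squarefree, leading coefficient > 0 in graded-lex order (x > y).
deg p = 4. A generic line meets the curve in up to 4 points.
Against the integer gridlines: it meets the y-axis at y = 0 (among the integer gridlines); the visible x-axis segment lies entirely on the curve.
Together with the visible shape, these determine p as stated.

x^3*y - 2*x*y^3 - 3*y^3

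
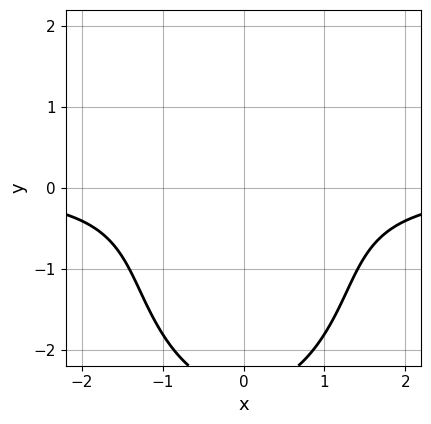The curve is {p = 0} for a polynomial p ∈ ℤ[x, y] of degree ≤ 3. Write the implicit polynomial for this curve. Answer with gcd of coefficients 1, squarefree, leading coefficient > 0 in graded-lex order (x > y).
2*x^2*y + y^3 + 2*y^2 + 3

1. Degree: a generic line meets the curve in up to 3 points, so deg p = 3.
2. Symmetries: it's symmetric under x → −x, forcing even powers of x.
3. Checking where it meets the axes: the curve avoids every integer x-axis point in the box; no y-intercept at any integer in the box.
4. Solving for integer coefficients yields p as stated.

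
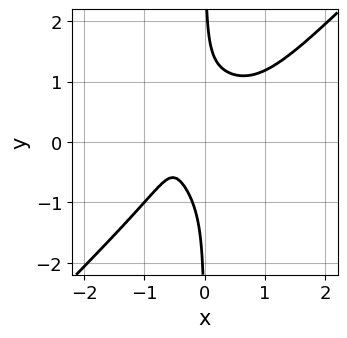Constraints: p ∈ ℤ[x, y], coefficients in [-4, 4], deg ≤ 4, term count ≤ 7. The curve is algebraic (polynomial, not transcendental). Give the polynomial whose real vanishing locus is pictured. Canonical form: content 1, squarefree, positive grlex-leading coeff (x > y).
3*x^4 - 3*x*y^3 - x^3 + 2*x + 1

First, deg p = 4. The shape is more complex than any degree-3 curve.
Next, reading off the gridlines: the curve avoids every integer y-axis point in the box; it misses every integer gridline on the x-axis.
Finally, the integer polynomial consistent with all of this is the stated p.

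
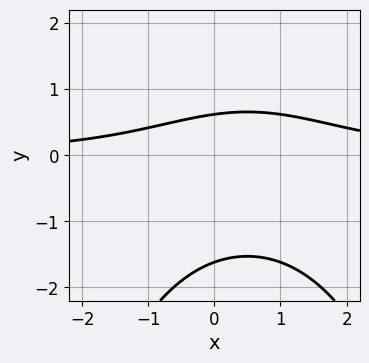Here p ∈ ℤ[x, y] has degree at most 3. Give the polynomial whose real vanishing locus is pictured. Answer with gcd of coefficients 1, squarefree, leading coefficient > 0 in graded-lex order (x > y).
1. The degree is 3 — no degree-2 curve has this shape.
2. Reading off the gridlines: it misses every integer gridline on the x-axis.
3. Solving for integer coefficients yields p as stated.

x^2*y - x*y + 2*y^2 + 2*y - 2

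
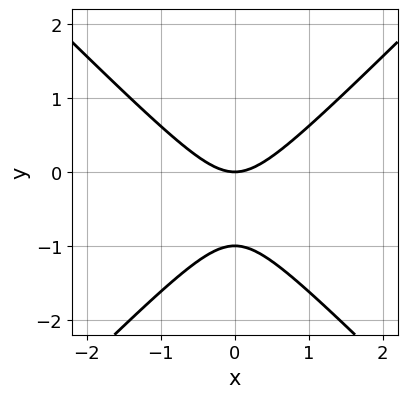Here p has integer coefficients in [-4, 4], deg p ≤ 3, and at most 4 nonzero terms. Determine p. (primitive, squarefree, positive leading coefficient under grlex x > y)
x^2 - y^2 - y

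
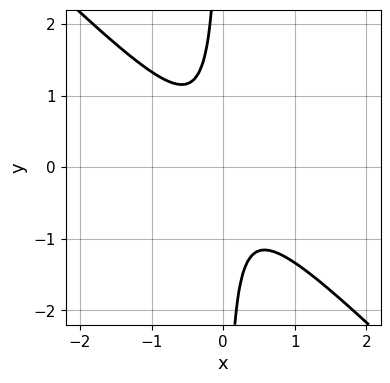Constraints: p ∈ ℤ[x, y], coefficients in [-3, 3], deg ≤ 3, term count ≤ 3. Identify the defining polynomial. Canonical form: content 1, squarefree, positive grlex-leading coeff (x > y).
1. The degree is 2 — the shape is more complex than any degree-1 curve.
2. Reading off the gridlines: it misses every integer gridline on the x-axis; the curve avoids every integer y-axis point in the box.
3. These observations pin down the coefficients.

3*x^2 + 3*x*y + 1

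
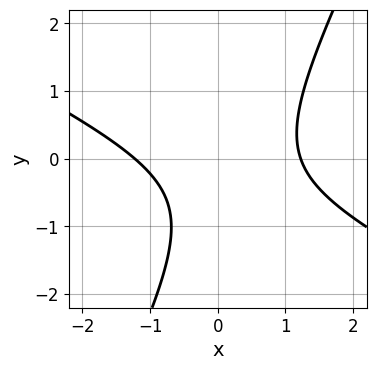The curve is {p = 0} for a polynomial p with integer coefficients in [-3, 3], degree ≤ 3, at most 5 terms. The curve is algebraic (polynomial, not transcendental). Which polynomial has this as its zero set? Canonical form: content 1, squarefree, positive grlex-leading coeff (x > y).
First, the degree is 2 — no degree-1 curve has this shape.
Then, against the integer gridlines: the curve avoids every integer y-axis point in the box.
Finally, solving for integer coefficients yields p as stated.

2*x^2 + 3*x*y - 2*y^2 - 2*y - 3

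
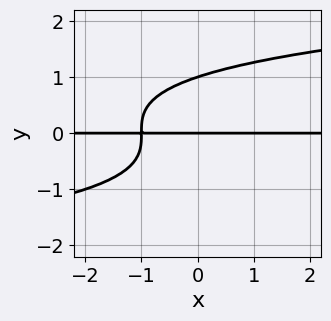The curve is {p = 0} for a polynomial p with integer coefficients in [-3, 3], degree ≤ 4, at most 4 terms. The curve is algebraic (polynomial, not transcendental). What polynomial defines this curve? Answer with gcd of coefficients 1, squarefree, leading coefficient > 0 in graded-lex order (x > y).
y^4 - x*y - y

The degree is 4 — the shape is more complex than any degree-3 curve.
From the visible intercepts: among the integer gridlines, it crosses the y-axis at y ∈ {0, 1}; the visible x-axis segment lies entirely on the curve.
Putting this together gives p.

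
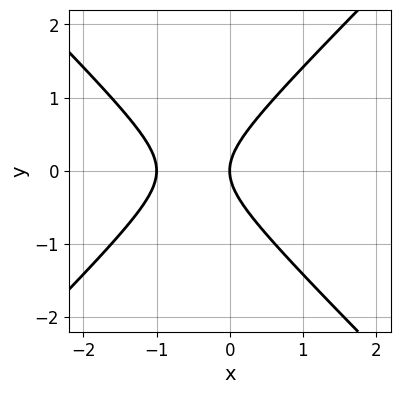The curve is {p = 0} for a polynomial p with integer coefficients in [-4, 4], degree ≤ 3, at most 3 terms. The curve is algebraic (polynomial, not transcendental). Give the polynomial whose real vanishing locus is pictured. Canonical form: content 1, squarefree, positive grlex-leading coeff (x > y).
(a) The degree is 2 — no degree-1 curve has this shape.
(b) Symmetries: mirror symmetry y ↦ −y ⇒ only even powers of y.
(c) From the axis intercepts and sections: the x-axis gridline crossings are at x ∈ {-1, 0}; it meets the y-axis at y = 0 (among the integer gridlines).
(d) Solving for integer coefficients yields p as stated.

x^2 - y^2 + x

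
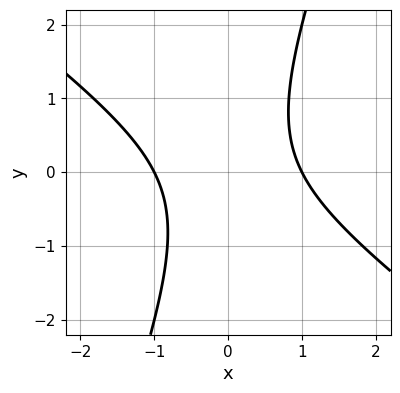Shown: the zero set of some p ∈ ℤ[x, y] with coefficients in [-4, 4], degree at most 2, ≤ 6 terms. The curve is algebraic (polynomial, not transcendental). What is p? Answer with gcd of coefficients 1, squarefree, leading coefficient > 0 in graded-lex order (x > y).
The degree is 2 — a generic line meets the curve in up to 2 points.
Checking where it meets the axes: no y-intercept at any integer in the box; among the integer gridlines, it crosses the x-axis at x ∈ {-1, 1}.
These observations pin down the coefficients.

2*x^2 + 2*x*y - y^2 - 2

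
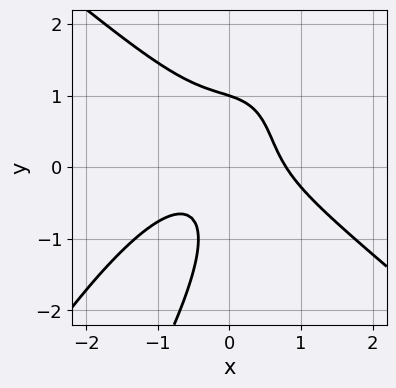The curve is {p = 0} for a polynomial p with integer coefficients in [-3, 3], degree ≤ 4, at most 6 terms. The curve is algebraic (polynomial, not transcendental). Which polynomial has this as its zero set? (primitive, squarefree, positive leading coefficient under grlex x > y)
2*x^3 - 2*x*y^2 + y^3 + 3*x*y - 1

First, deg p = 3. The shape is more complex than any degree-2 curve.
Next, against the integer gridlines: one y-axis crossing is at y = 1.
Finally, fitting integer coefficients to these (and the overall shape) gives p.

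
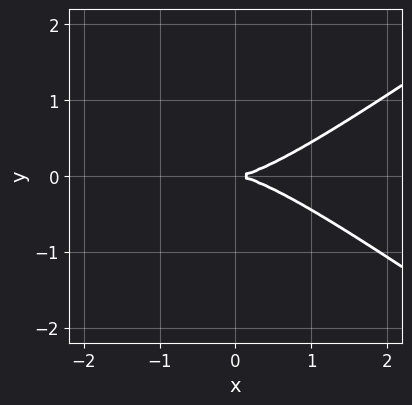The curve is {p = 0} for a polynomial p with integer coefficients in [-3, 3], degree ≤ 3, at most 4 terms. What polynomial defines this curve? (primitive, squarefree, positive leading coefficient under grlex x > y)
First, deg p = 3.
Then, symmetries: mirror symmetry y ↦ −y ⇒ only even powers of y.
Next, from the axis intercepts and sections: it meets the y-axis at y = 0 (among the integer gridlines); it crosses the x-axis at the gridline x = 0.
Finally, together with the visible shape, these determine p as stated.

x^3 - 2*x*y^2 - 3*y^2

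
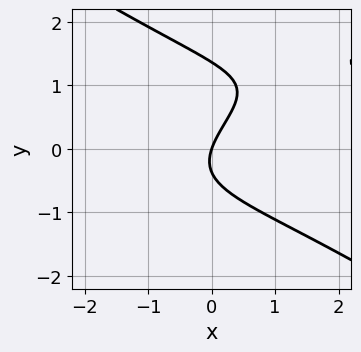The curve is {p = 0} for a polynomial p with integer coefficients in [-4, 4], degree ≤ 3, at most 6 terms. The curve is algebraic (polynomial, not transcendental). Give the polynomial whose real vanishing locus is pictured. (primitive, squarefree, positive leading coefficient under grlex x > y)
x^2*y - 2*y^3 + 2*y^2 - 3*x + y

1. The degree is 3 — no degree-2 curve has this shape.
2. Against the integer gridlines: one y-axis crossing is at y = 0; it crosses the x-axis at the gridline x = 0.
3. Solving for integer coefficients yields p as stated.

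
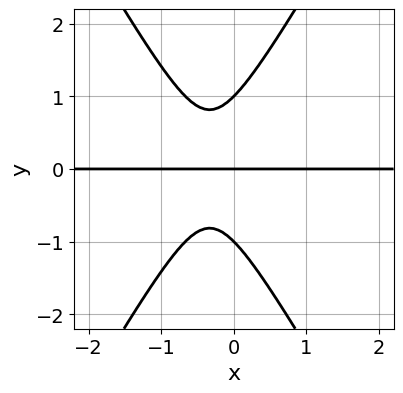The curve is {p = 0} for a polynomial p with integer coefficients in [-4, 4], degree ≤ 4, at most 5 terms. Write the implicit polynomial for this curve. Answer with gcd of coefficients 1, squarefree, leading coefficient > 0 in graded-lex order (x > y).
3*x^2*y - y^3 + 2*x*y + y

1. deg p = 3.
2. From the axis intercepts and sections: every point of the x-axis in the box is on the curve; the y-axis gridline crossings are at y ∈ {-1, 0, 1}.
3. Solving for integer coefficients yields p as stated.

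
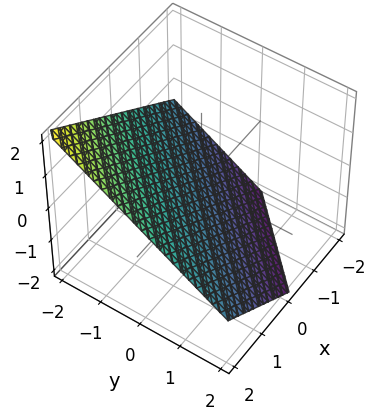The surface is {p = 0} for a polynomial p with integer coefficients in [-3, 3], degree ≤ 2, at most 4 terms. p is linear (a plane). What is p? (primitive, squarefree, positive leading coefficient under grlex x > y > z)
The degree is 1 — every cross-section is a straight line — this is a plane.
Observable constraints: it crosses the y-axis at the gridline y = -1; it meets the x-axis at x = 1 (among the integer gridlines).
Putting this together gives p.

2*x - 2*y - 3*z - 2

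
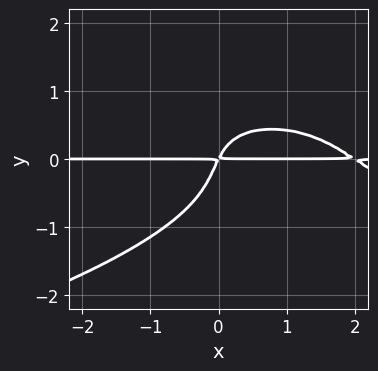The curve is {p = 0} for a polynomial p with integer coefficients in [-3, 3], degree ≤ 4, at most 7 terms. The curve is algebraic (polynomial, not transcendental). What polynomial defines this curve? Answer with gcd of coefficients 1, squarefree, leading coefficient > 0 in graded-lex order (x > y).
2*y^4 + x^2*y + x*y^2 - 2*x*y + y^2

(a) The degree is 4 — a generic line meets the curve in up to 4 points.
(b) From the visible intercepts: the visible x-axis segment lies entirely on the curve.
(c) Assembling these constraints gives the stated polynomial.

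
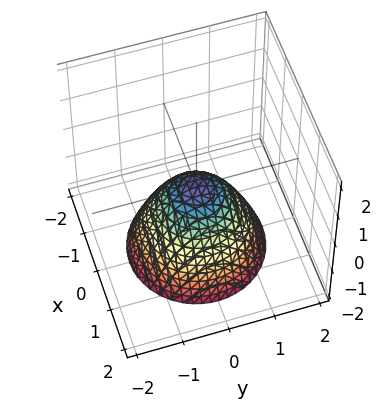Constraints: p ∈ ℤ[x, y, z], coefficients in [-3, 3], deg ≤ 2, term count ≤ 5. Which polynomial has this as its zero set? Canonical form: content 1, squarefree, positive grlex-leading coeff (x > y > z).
1. deg p = 2. A paraboloid; a quadric.
2. By symmetry, every cross-section ⟂ z is a circle, so x, y appear only via x² + y².
3. Observable constraints: one x-axis crossing is at x = 0; one y-axis crossing is at y = 0; a circular section at z = -1 has radius exactly 1.
4. Solving for integer coefficients yields p as stated.

x^2 + y^2 + z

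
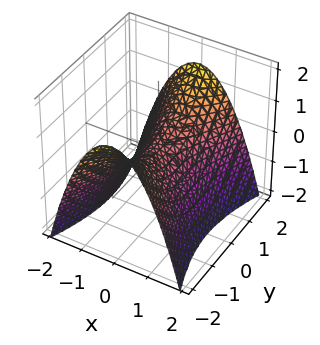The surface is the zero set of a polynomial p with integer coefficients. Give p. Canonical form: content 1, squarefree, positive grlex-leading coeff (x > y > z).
The degree is 2 — a hyperbolic paraboloid; a quadric.
Symmetries: mirror symmetry y ↦ −y ⇒ only even powers of y; it's symmetric under x → −x, forcing even powers of x.
Observable constraints: it crosses the y-axis at the gridline y = 0; it meets the z-axis at z = 0 (among the integer gridlines).
Matching integer coefficients to the picture gives p.

3*x^2 - y^2 + 3*z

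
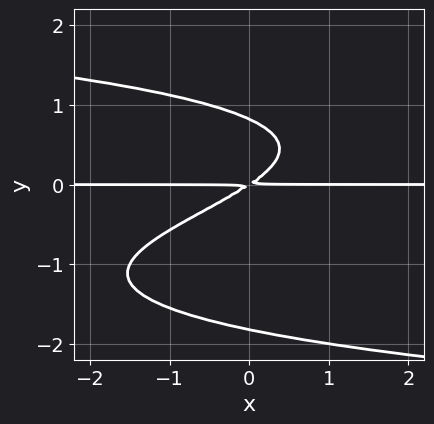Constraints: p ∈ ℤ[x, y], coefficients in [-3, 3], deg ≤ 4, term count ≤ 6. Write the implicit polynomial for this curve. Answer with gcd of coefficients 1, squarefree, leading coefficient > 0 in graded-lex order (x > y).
(a) Degree: the shape is more complex than any degree-3 curve, so deg p = 4.
(b) Checking where it meets the axes: the visible x-axis segment lies entirely on the curve.
(c) The integer polynomial consistent with all of this is the stated p.

2*y^4 + 2*y^3 + 2*x*y - 3*y^2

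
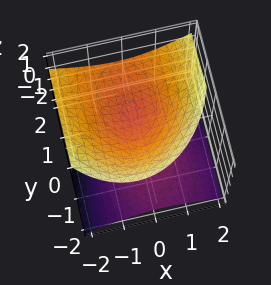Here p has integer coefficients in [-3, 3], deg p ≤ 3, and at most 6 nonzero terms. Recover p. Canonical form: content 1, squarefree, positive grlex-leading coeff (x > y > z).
(a) There are 2 components. They look like related sheets of one shape, so recover p as a whole.
(b) The degree is 2 — a generic line meets the surface in up to 2 points.
(c) From the visible intercepts: no y-intercept at any integer in the box; no x-intercept at any integer in the box.
(d) Matching integer coefficients to the picture gives p.

2*x^2 + x*z + y^2 - 2*y*z - 3*z^2 + 1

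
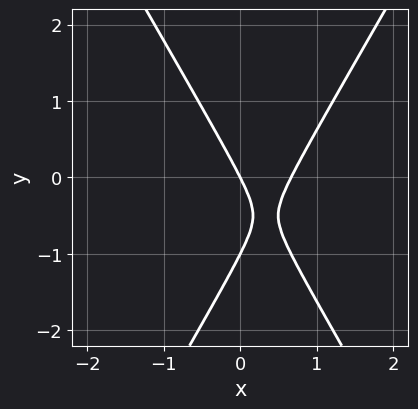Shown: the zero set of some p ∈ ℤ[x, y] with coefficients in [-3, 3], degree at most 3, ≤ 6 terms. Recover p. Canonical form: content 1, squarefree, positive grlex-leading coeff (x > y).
First, degree: no degree-1 curve has this shape, so deg p = 2.
Then, reading off the gridlines: it meets the x-axis at x = 0 (among the integer gridlines); the y-axis gridline crossings are at y ∈ {-1, 0}.
Finally, these observations pin down the coefficients.

3*x^2 - y^2 - 2*x - y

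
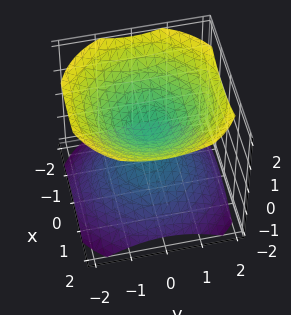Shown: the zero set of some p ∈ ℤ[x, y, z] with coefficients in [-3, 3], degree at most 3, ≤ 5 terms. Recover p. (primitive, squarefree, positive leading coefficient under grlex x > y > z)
1. There are 2 components. Treating them together as one polynomial.
2. Degree: two separate bowl-shaped sheets opening away from each other; a quadric, so deg p = 2.
3. Symmetries: mirror symmetry z ↦ −z ⇒ only even powers of z; the surface is invariant under rotation about z: p = q(x² + y², z).
4. From the axis intercepts and sections: a circular section at z = -1 has radius exactly 1; it misses every integer gridline on the x-axis; the surface avoids every integer y-axis point in the box.
5. Together with the visible shape, these determine p as stated.

2*x^2 + 2*y^2 - 3*z^2 + 1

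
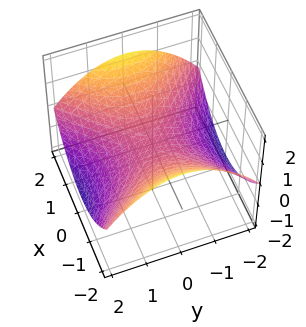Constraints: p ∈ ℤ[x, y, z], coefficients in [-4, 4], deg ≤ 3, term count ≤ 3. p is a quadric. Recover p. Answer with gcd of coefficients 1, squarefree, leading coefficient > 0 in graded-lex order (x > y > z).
First, the degree is 2 — a hyperbolic paraboloid; a quadric.
Next, symmetries: mirror symmetry x ↦ −x ⇒ only even powers of x; it's symmetric under y → −y, forcing even powers of y.
Next, against the integer gridlines: it meets the z-axis at z = 0 (among the integer gridlines); it crosses the y-axis at the gridline y = 0; it crosses the x-axis at the gridline x = 0.
Finally, solving for integer coefficients yields p as stated.

x^2 - y^2 - 3*z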